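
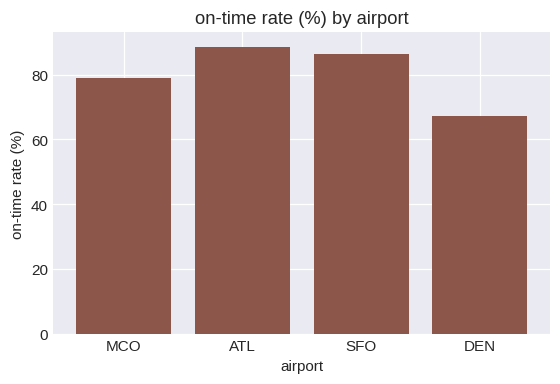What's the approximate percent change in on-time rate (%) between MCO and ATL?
≈ +12.5%

MCO ≈ 80, ATL ≈ 90; (90 − 80) / 80 ≈ +12.5%.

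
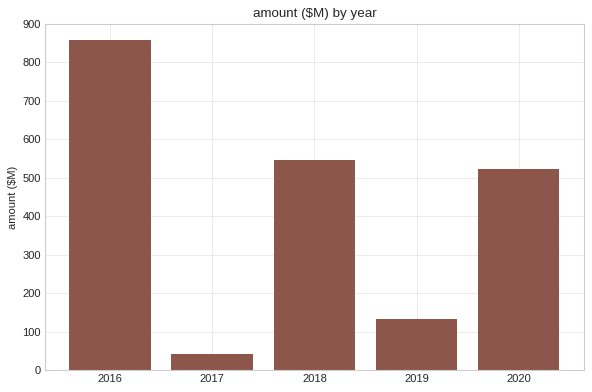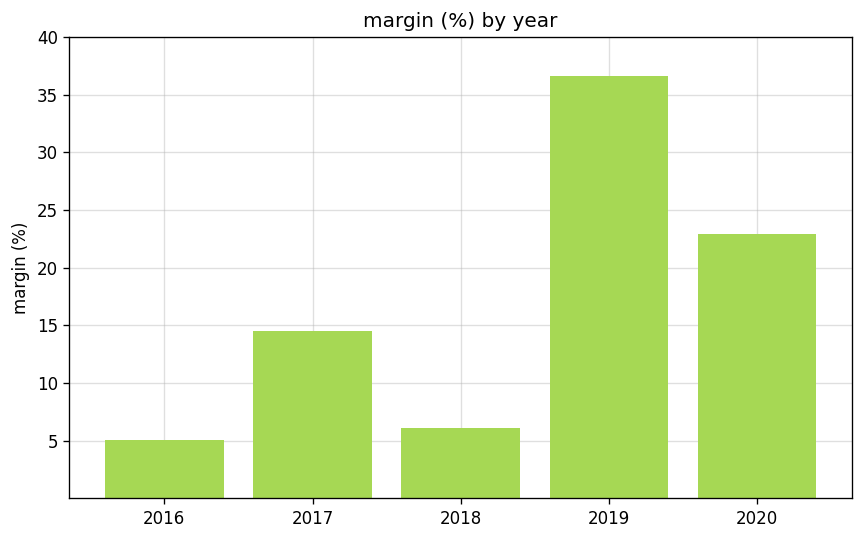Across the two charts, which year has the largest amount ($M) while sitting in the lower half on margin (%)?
2016

Chart 2 median margin (%) ≈ 15; below-median years: 2016, 2018. Among those, 2016 has the highest amount ($M) (≈ 900).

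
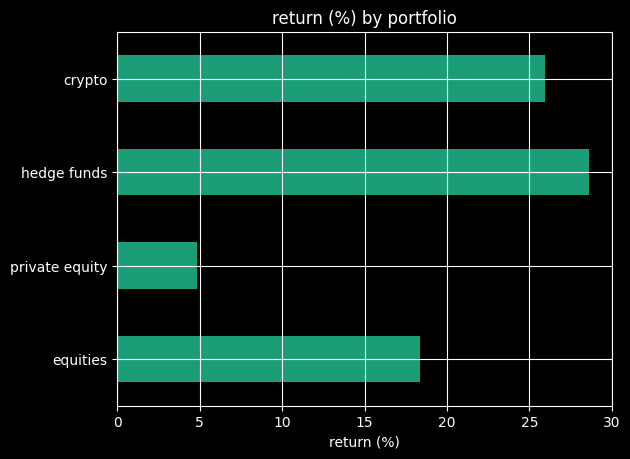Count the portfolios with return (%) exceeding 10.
3

Above 10: equities, hedge funds, crypto.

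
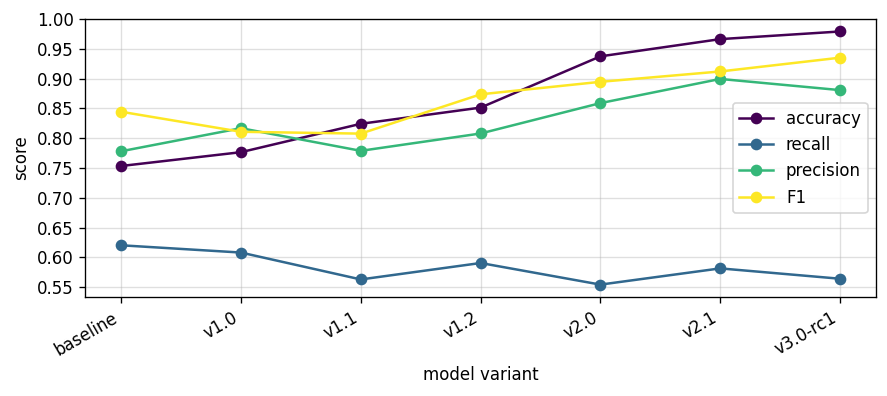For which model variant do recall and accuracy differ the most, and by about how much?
v3.0-rc1: recall ≈ 0.55, accuracy ≈ 1.00 → gap ≈ 0.45. Next-largest (v2.1) is only ≈ 0.35.

v3.0-rc1, ≈ 0.45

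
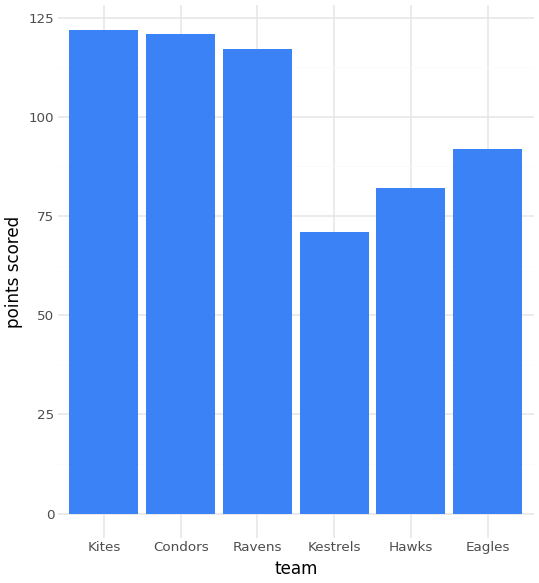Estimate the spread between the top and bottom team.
≈ 40

Max Kites ≈ 120, min Kestrels ≈ 80; range ≈ 40.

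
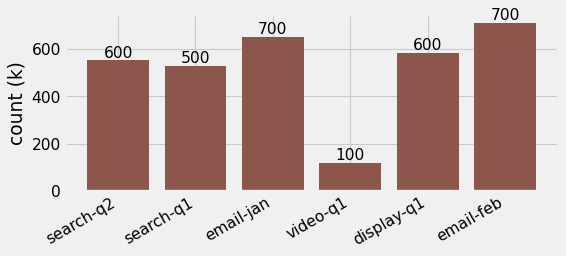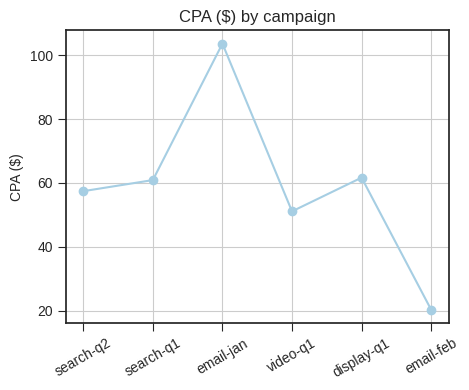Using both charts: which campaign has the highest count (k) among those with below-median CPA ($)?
Chart 2 median CPA ($) ≈ 60; below-median campaigns: search-q2, video-q1, email-feb. Among those, email-feb has the highest count (k) (≈ 700).

email-feb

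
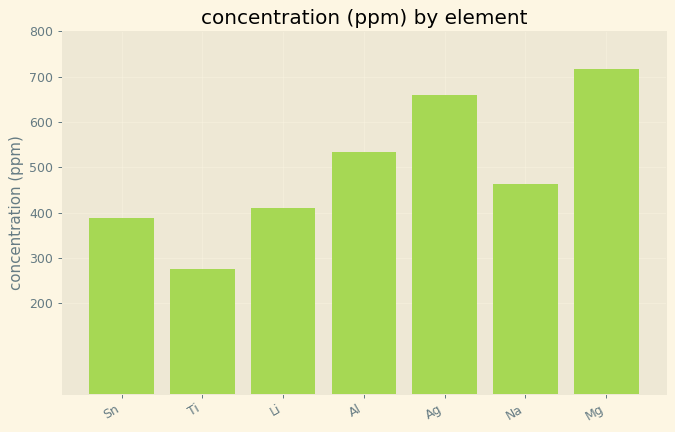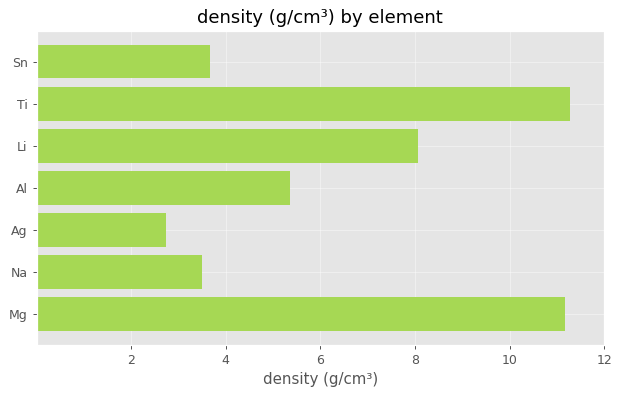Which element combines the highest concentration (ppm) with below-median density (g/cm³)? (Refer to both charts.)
Ag

Chart 2 median density (g/cm³) ≈ 6; below-median elements: Sn, Ag, Na. Among those, Ag has the highest concentration (ppm) (≈ 700).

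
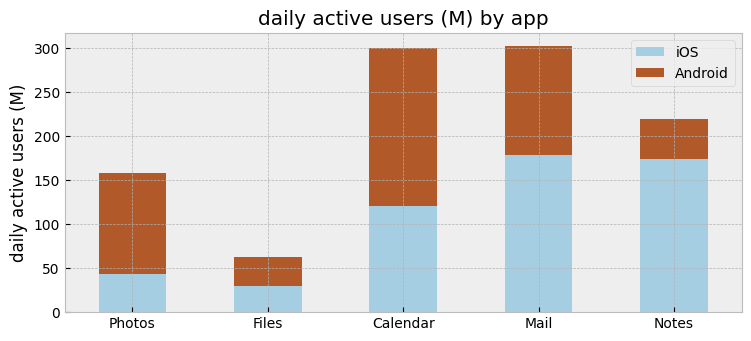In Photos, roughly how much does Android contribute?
≈ 100

Android top ≈ 150, bottom ≈ 50; segment ≈ 100.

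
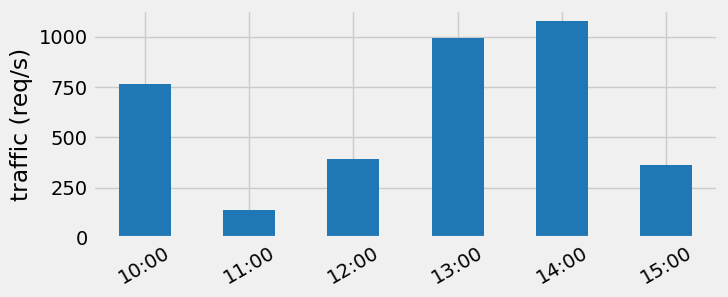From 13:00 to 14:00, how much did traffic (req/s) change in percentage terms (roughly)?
≈ +10%

13:00 ≈ 1000, 14:00 ≈ 1100; (1100 − 1000) / 1000 ≈ +10%.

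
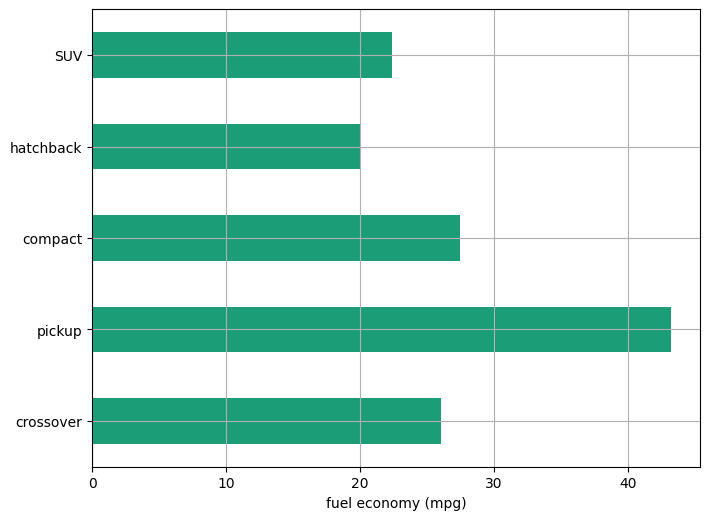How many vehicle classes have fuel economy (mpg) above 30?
1

Above 30: pickup.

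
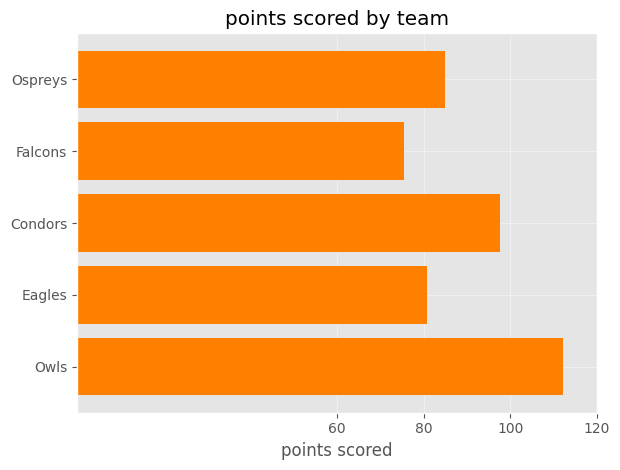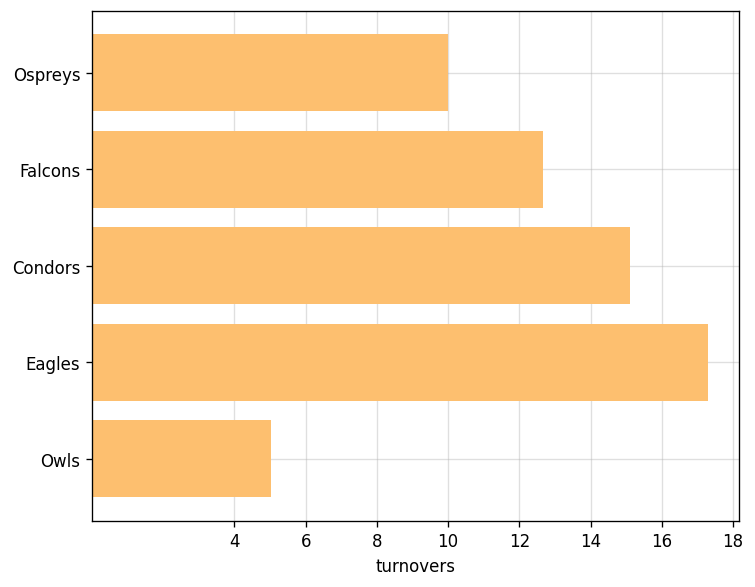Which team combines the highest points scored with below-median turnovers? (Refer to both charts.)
Owls

Chart 2 median turnovers ≈ 12; below-median teams: Ospreys, Owls. Among those, Owls has the highest points scored (≈ 120).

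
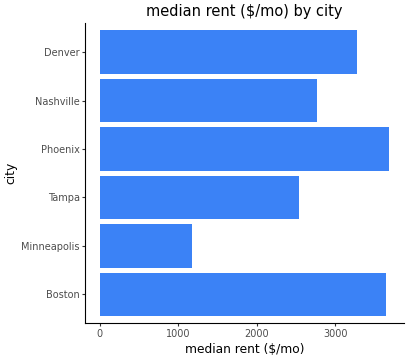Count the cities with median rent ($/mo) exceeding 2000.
5

Above 2000: Boston, Tampa, Phoenix, Nashville, Denver.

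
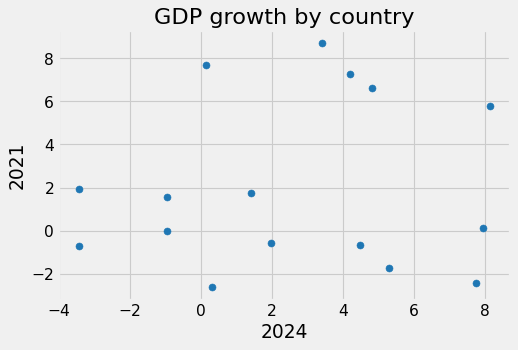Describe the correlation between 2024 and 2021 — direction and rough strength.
Points are roughly uncorrelated; weak (|r| ≈ 0.1).

no clear correlation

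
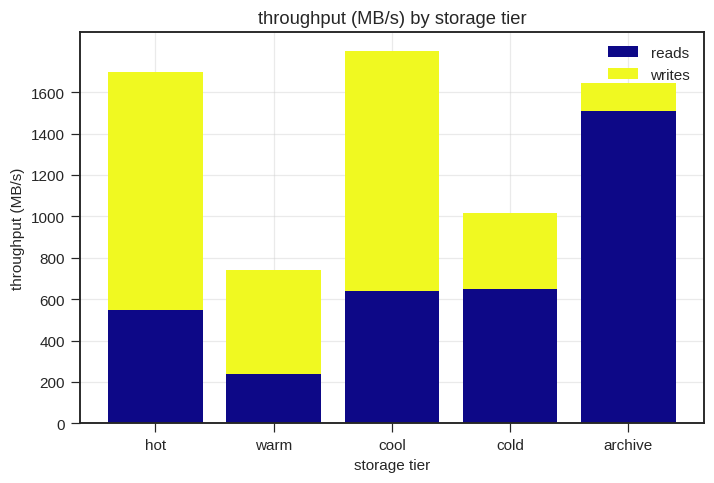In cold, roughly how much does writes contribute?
≈ 400

writes top ≈ 1000, bottom ≈ 600; segment ≈ 400.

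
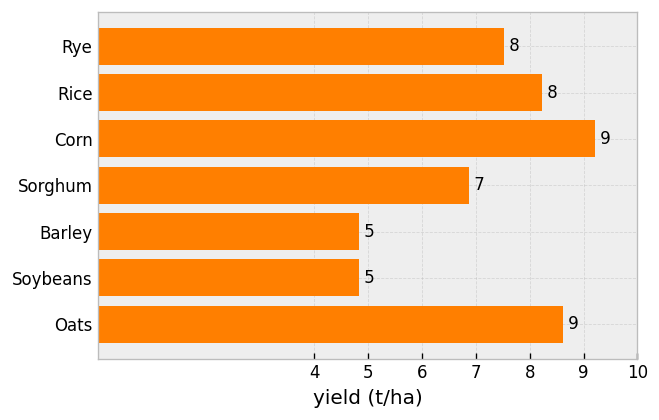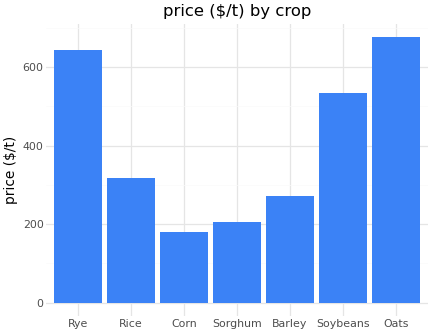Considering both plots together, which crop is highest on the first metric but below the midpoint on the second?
Corn

Chart 2 median price ($/t) ≈ 300; below-median crops: Corn, Sorghum, Barley. Among those, Corn has the highest yield (t/ha) (≈ 9).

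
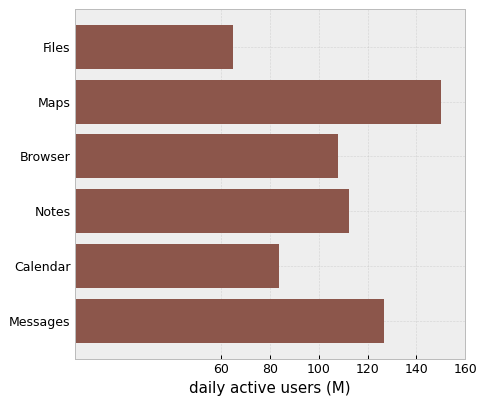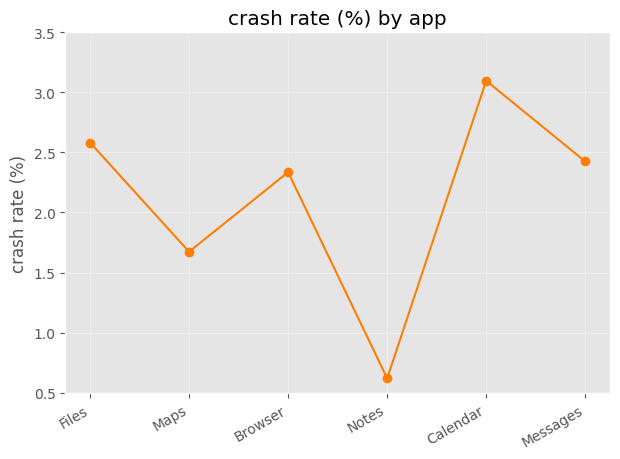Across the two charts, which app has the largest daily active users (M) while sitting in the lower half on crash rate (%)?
Maps

Chart 2 median crash rate (%) ≈ 2.5; below-median apps: Maps, Browser, Notes. Among those, Maps has the highest daily active users (M) (≈ 160).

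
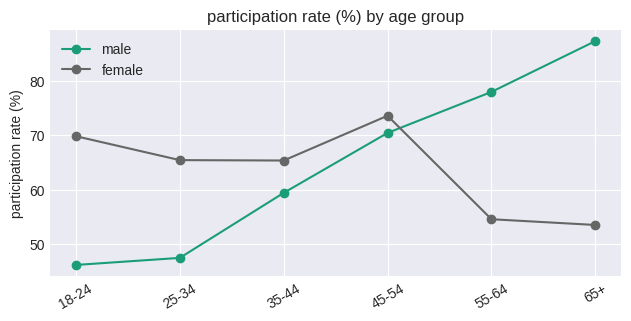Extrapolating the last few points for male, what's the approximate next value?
Last three: 70, 80, 85 → slope ≈ 7.5/step → next ≈ 92.5.

≈ 92.5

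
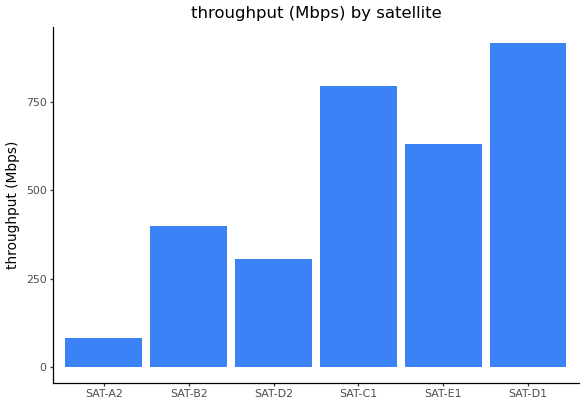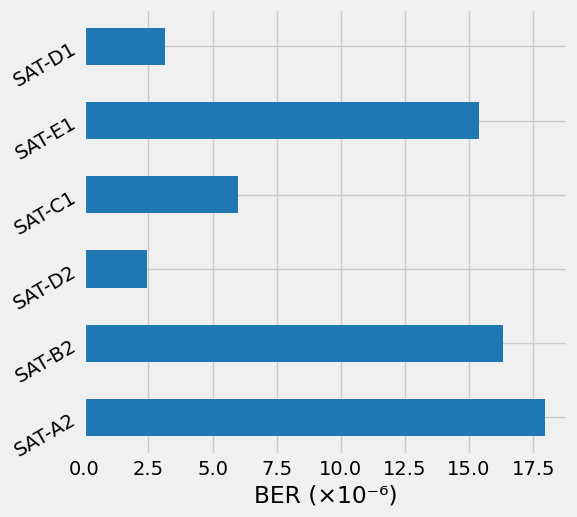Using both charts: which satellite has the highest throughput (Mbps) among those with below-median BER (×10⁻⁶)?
SAT-D1

Chart 2 median BER (×10⁻⁶) ≈ 10; below-median satellites: SAT-D2, SAT-C1, SAT-D1. Among those, SAT-D1 has the highest throughput (Mbps) (≈ 900).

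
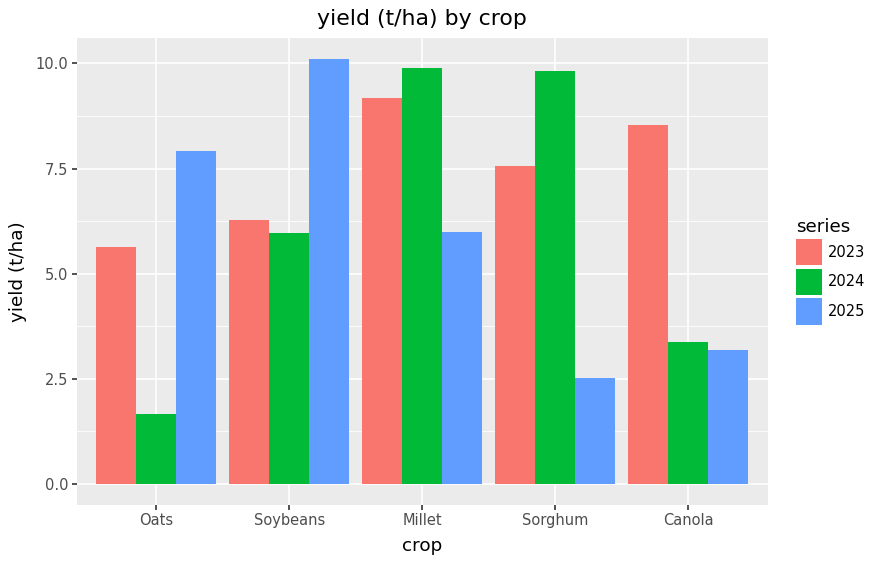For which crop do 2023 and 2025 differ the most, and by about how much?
Canola, ≈ 6 t/ha

Canola: 2023 ≈ 9, 2025 ≈ 3 → gap ≈ 6. Next-largest (Sorghum) is only ≈ 5.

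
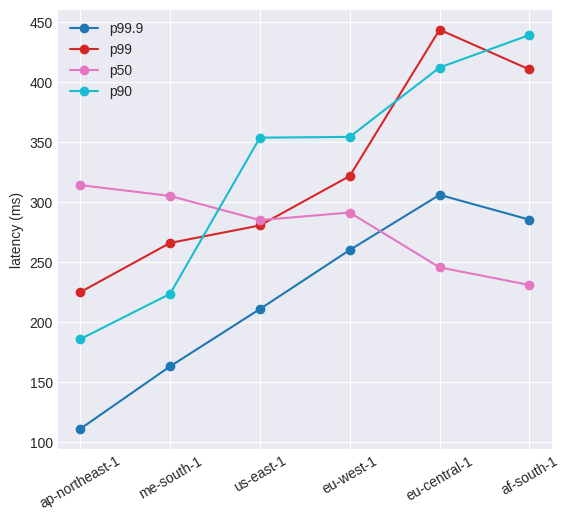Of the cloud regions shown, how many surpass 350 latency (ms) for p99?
Above 350: eu-central-1, af-south-1.

2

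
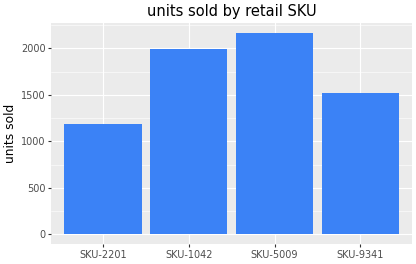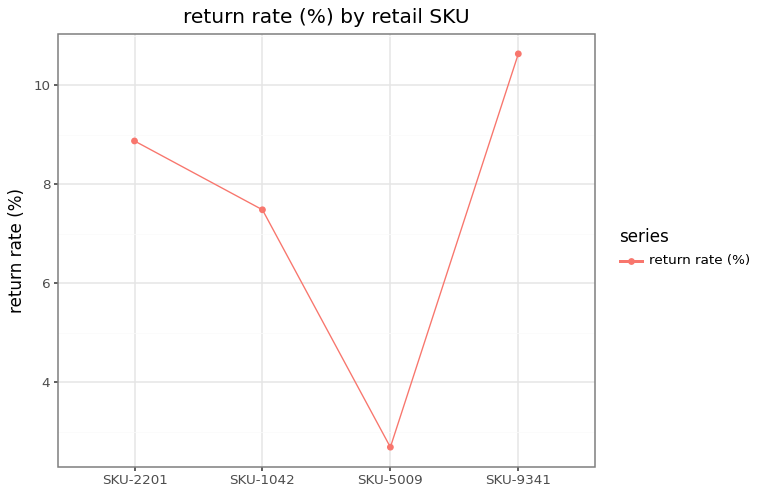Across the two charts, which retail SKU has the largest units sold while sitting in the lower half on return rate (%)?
SKU-5009

Chart 2 median return rate (%) ≈ 8; below-median retail SKUs: SKU-1042, SKU-5009. Among those, SKU-5009 has the highest units sold (≈ 2200).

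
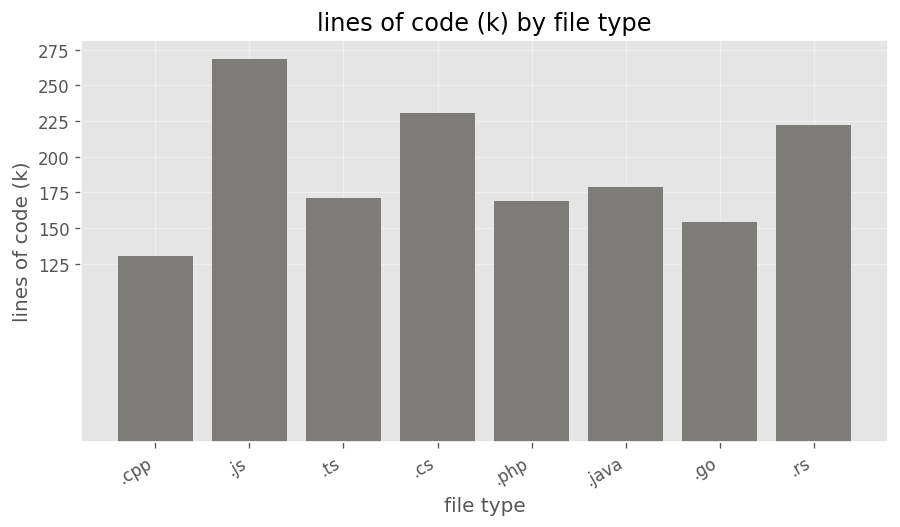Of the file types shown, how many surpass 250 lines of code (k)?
1

Above 250: .js.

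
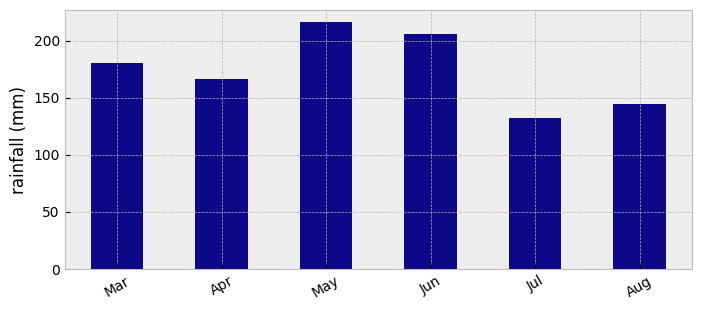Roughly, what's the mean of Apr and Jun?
(160 + 200) / 2 ≈ 180.

≈ 180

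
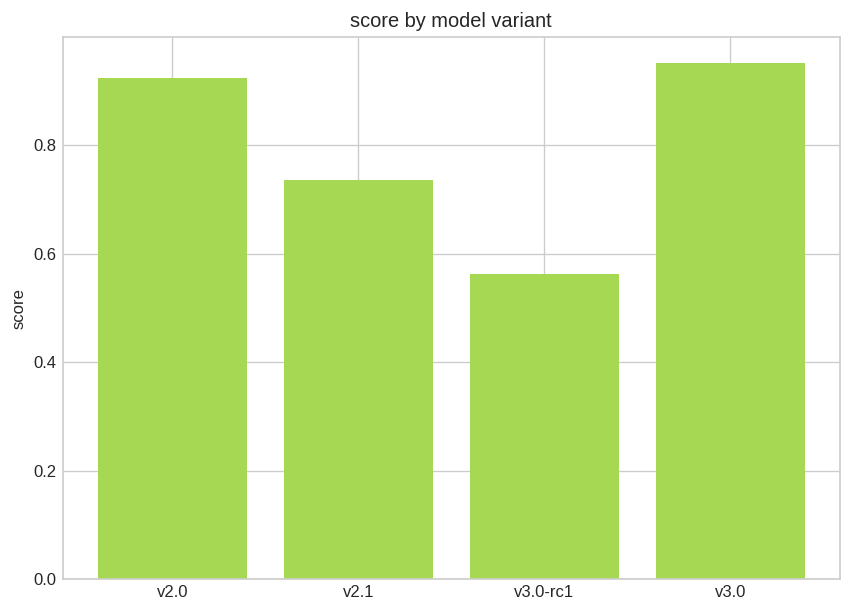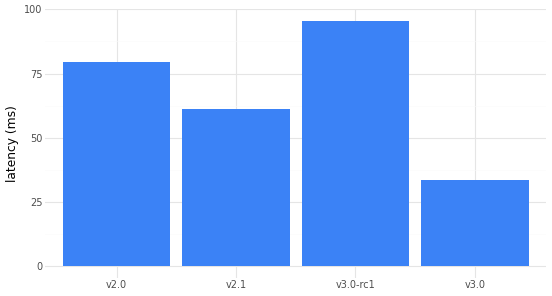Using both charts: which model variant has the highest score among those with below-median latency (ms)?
Chart 2 median latency (ms) ≈ 70; below-median model variants: v2.1, v3.0. Among those, v3.0 has the highest score (≈ 1).

v3.0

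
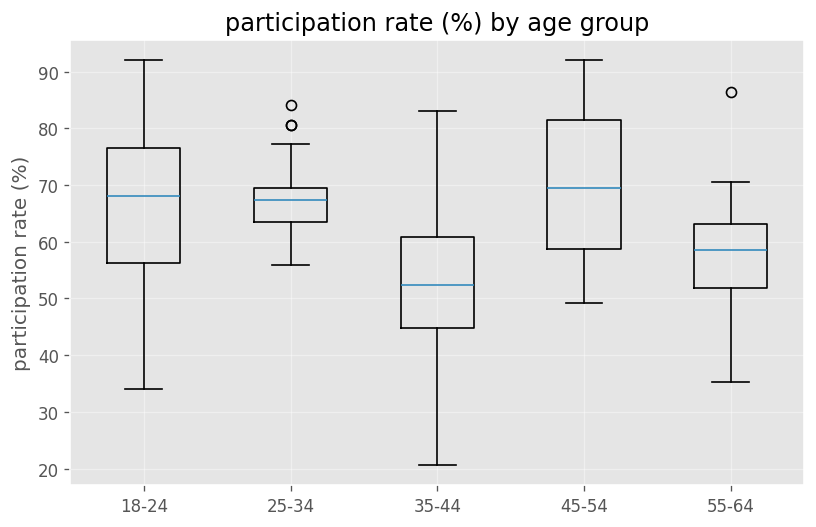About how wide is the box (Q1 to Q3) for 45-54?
Q3 ≈ 82, Q1 ≈ 58; IQR ≈ 24.

≈ 24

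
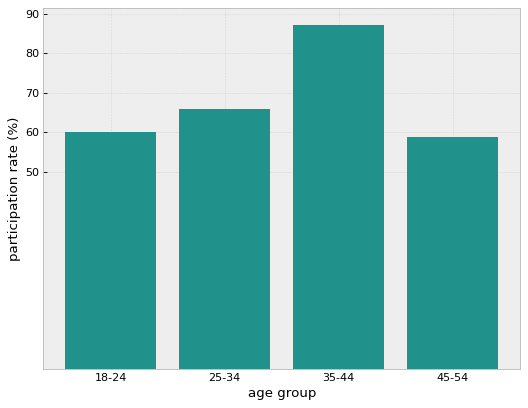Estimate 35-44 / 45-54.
≈ 1.5×

35-44 ≈ 90, 45-54 ≈ 60; 90/60 ≈ 1.5.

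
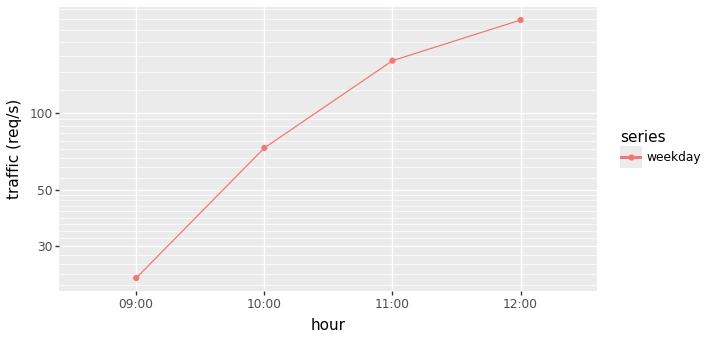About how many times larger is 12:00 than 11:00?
≈ 1.5×

12:00 ≈ 240, 11:00 ≈ 160; 240/160 ≈ 1.5.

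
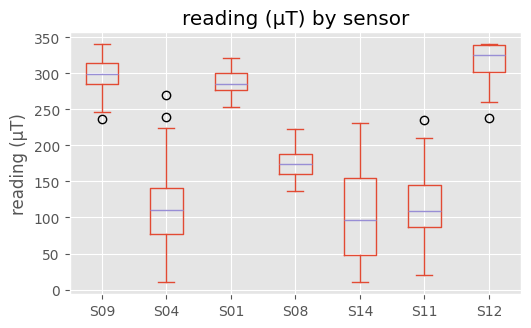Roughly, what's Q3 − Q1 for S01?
≈ 20

Q3 ≈ 300, Q1 ≈ 280; IQR ≈ 20.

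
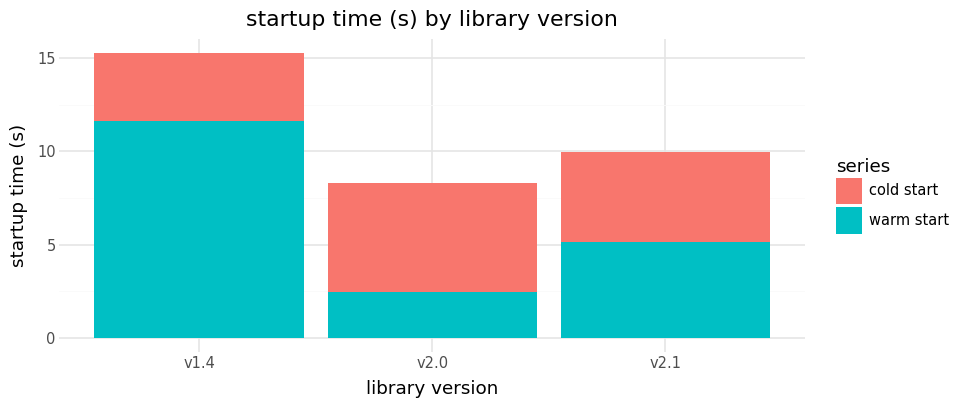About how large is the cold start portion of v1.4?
≈ 4

cold start top ≈ 16, bottom ≈ 12; segment ≈ 4.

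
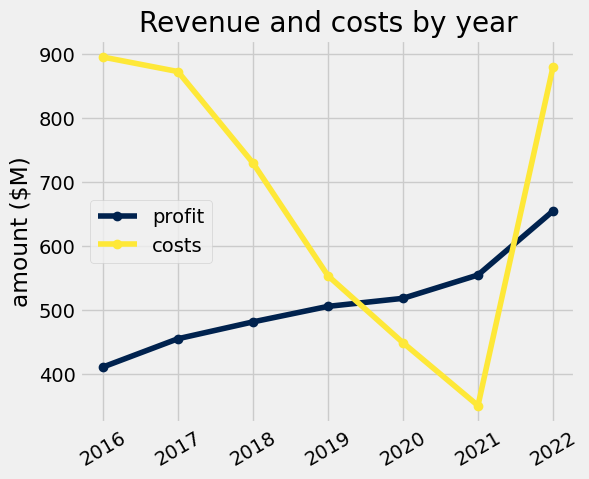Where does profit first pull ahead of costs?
2020

2019: profit ≈ 500 vs costs ≈ 550 (not yet); 2020: profit ≈ 500 vs costs ≈ 450 (first crossover).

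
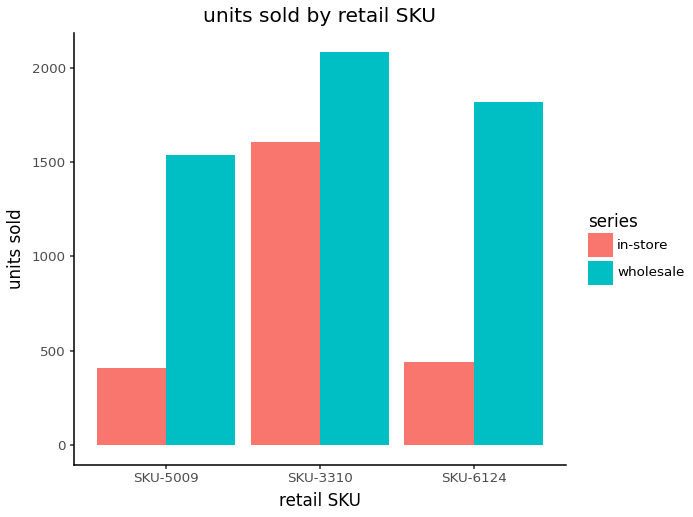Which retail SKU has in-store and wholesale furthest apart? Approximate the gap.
SKU-6124: in-store ≈ 400, wholesale ≈ 1800 → gap ≈ 1400. Next-largest (SKU-5009) is only ≈ 1200.

SKU-6124, ≈ 1400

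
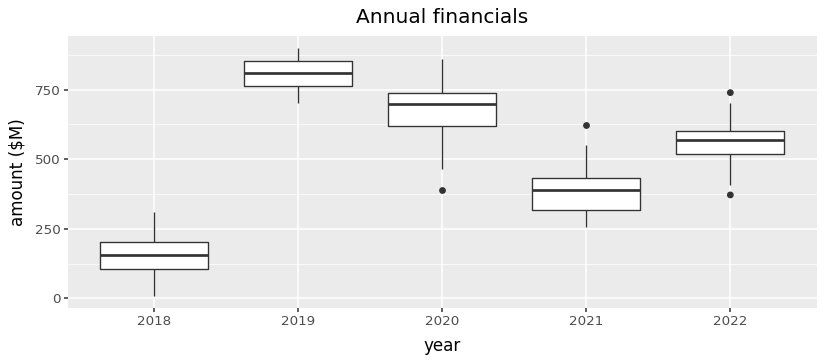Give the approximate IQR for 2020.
Q3 ≈ 700, Q1 ≈ 600; IQR ≈ 100.

≈ 100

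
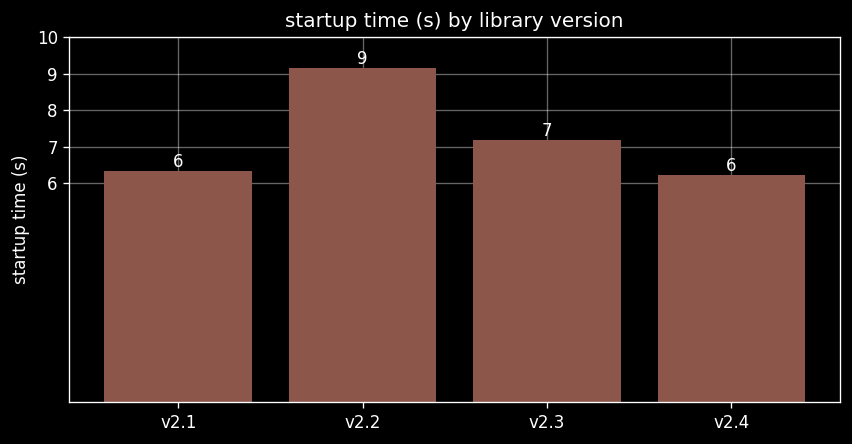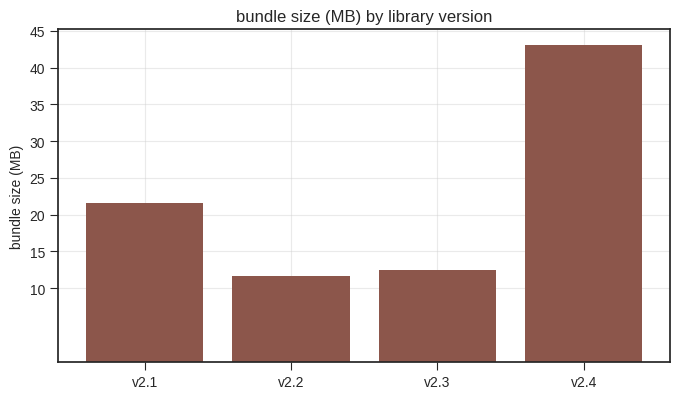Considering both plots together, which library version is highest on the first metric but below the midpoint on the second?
v2.2

Chart 2 median bundle size (MB) ≈ 15; below-median library versions: v2.2, v2.3. Among those, v2.2 has the highest startup time (s) (≈ 9).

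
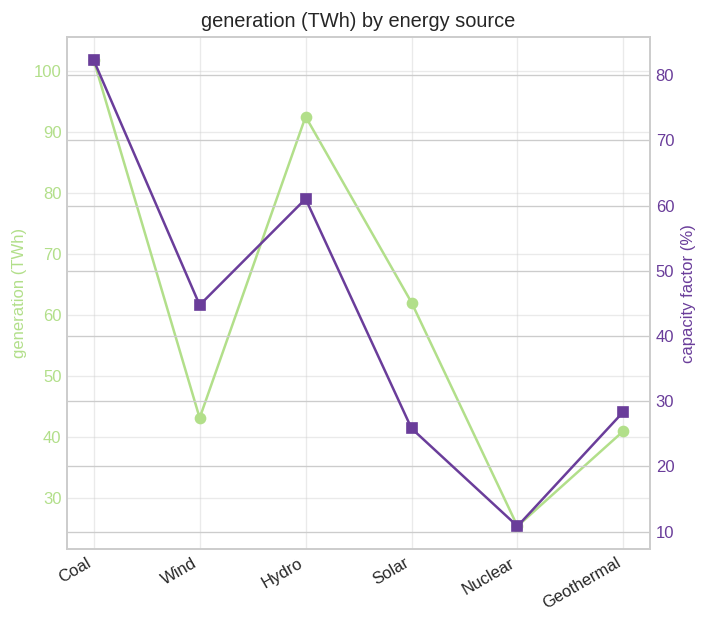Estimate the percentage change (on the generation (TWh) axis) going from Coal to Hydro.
Coal ≈ 100, Hydro ≈ 90; (90 − 100) / 100 ≈ -10%.

≈ -10%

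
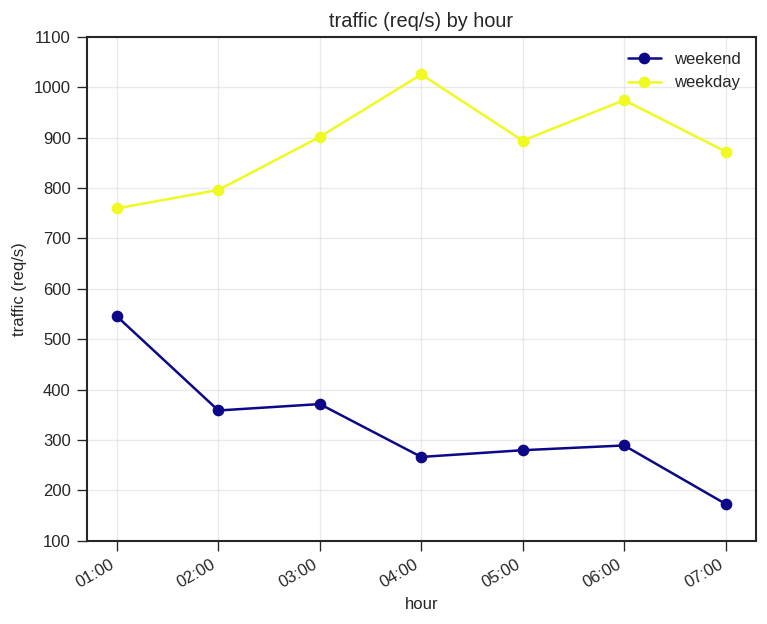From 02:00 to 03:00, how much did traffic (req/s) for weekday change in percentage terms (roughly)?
02:00 ≈ 800, 03:00 ≈ 900; (900 − 800) / 800 ≈ +12.5%.

≈ +12.5%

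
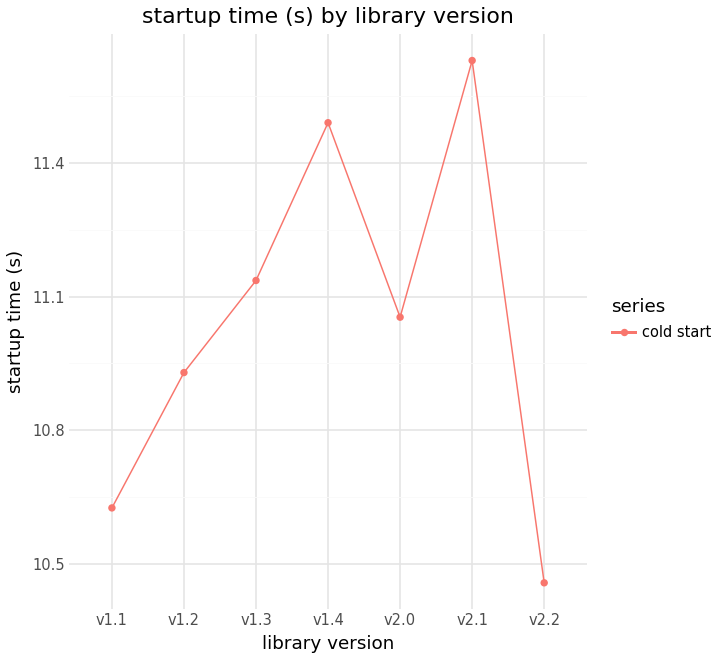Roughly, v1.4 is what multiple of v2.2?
≈ 1.1×

v1.4 ≈ 11.5, v2.2 ≈ 10.5; 11.5/10.5 ≈ 1.1.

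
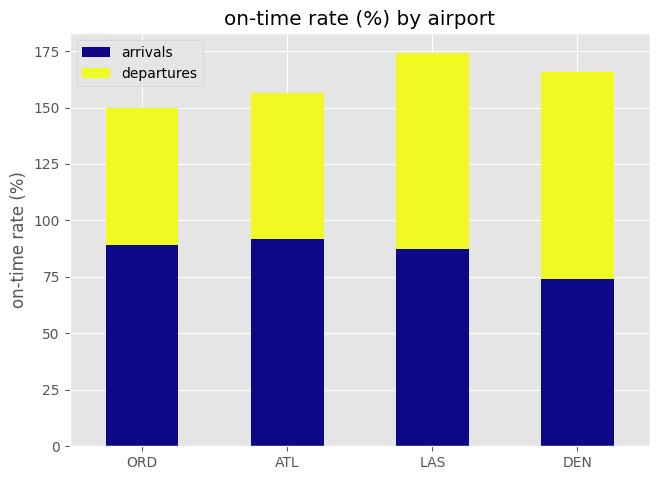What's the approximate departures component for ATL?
≈ 60

departures top ≈ 160, bottom ≈ 100; segment ≈ 60.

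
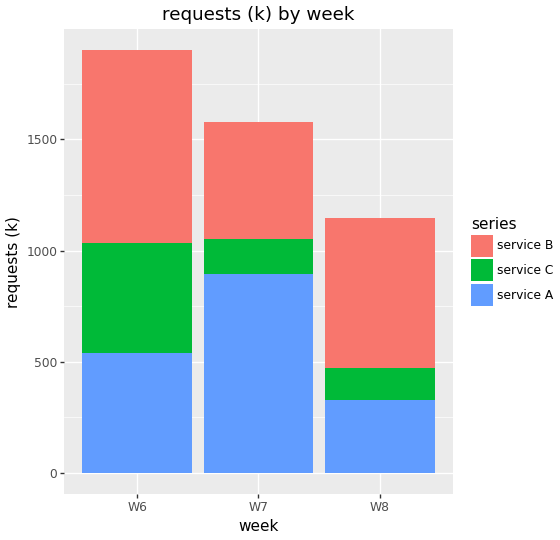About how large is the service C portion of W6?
≈ 400

service C top ≈ 1000, bottom ≈ 600; segment ≈ 400.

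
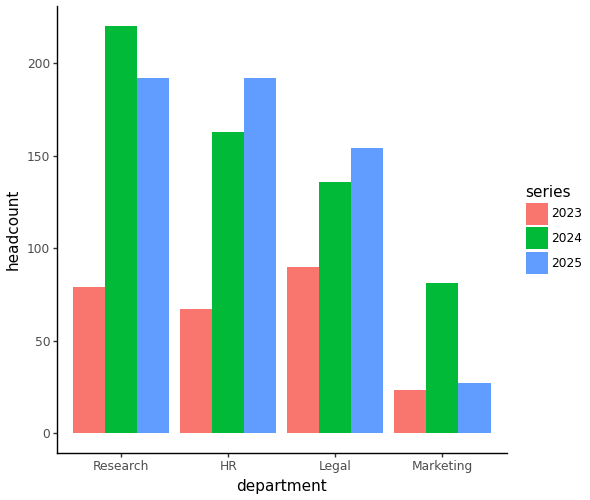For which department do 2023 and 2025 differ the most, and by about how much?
HR: 2023 ≈ 60, 2025 ≈ 200 → gap ≈ 140. Next-largest (Research) is only ≈ 120.

HR, ≈ 140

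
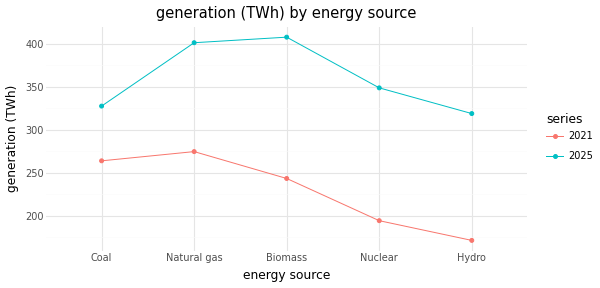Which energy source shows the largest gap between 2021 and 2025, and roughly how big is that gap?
Biomass: 2021 ≈ 240, 2025 ≈ 400 → gap ≈ 160. Next-largest (Nuclear) is only ≈ 140.

Biomass, ≈ 160 TWh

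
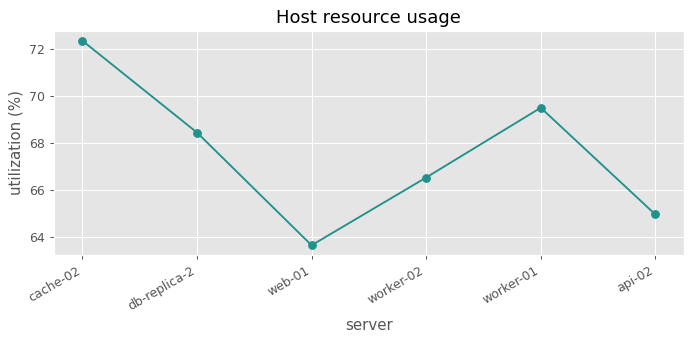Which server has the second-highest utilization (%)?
Top 3: cache-02 ≈ 72, worker-01 ≈ 69, db-replica-2 ≈ 68.

worker-01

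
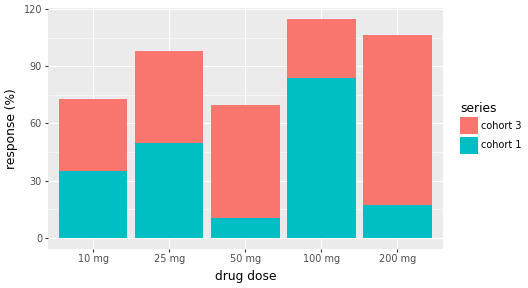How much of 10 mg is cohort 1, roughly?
cohort 1 top ≈ 40, bottom ≈ 0; segment ≈ 40.

≈ 40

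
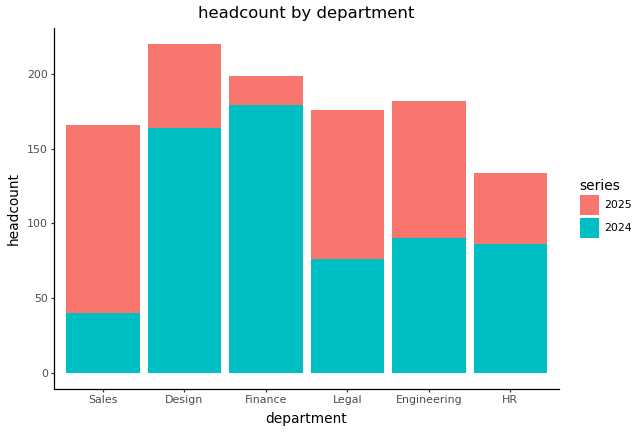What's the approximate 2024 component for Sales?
≈ 40

2024 top ≈ 40, bottom ≈ 0; segment ≈ 40.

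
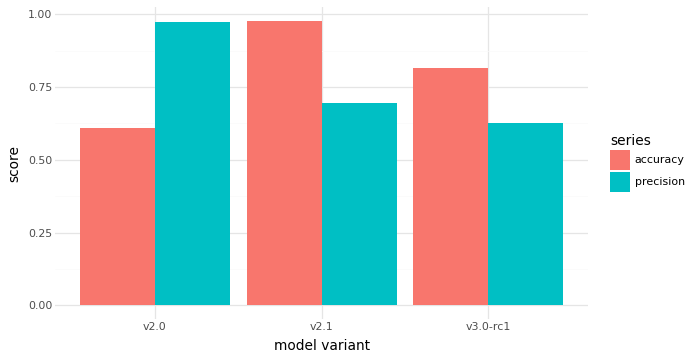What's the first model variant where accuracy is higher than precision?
v2.1

v2.0: accuracy ≈ 0.6 vs precision ≈ 1.0 (not yet); v2.1: accuracy ≈ 1.0 vs precision ≈ 0.7 (first crossover).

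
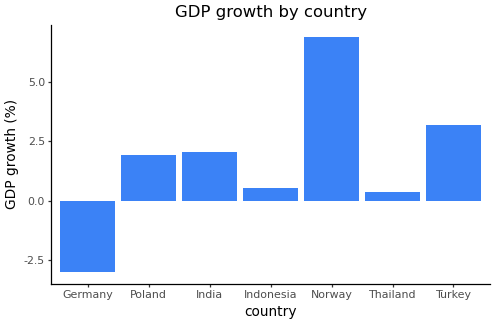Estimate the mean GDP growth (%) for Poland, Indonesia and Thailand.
≈ 1

(2 + 1 + 0) / 3 ≈ 1.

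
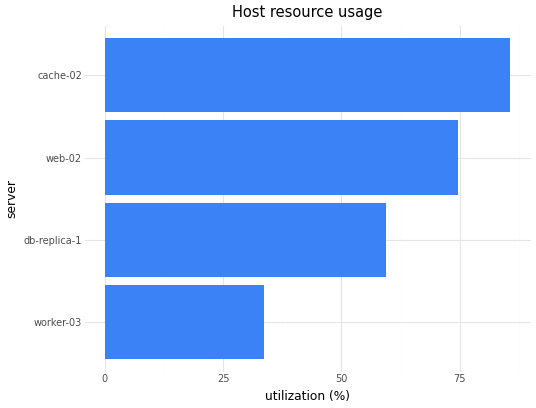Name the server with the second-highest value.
Top 3: cache-02 ≈ 90, web-02 ≈ 70, db-replica-1 ≈ 60.

web-02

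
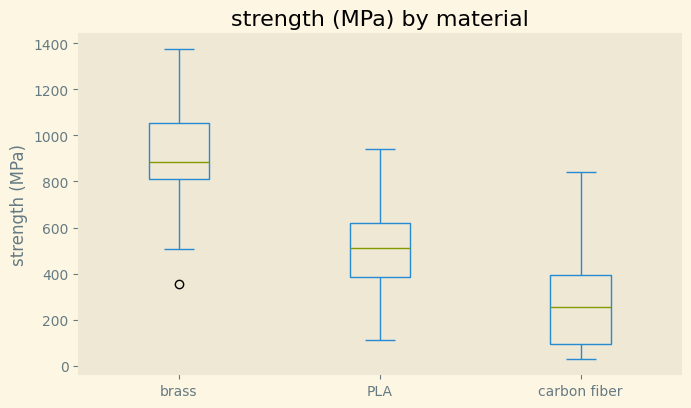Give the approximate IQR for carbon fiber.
Q3 ≈ 400, Q1 ≈ 100; IQR ≈ 300.

≈ 300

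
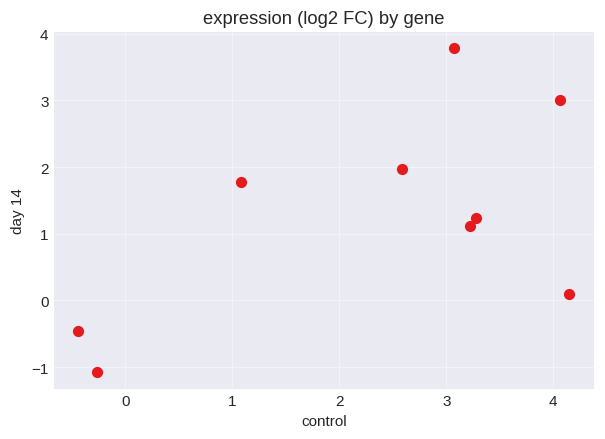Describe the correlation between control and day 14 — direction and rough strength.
positive, moderate

Points are positively correlated; moderate (|r| ≈ 0.6).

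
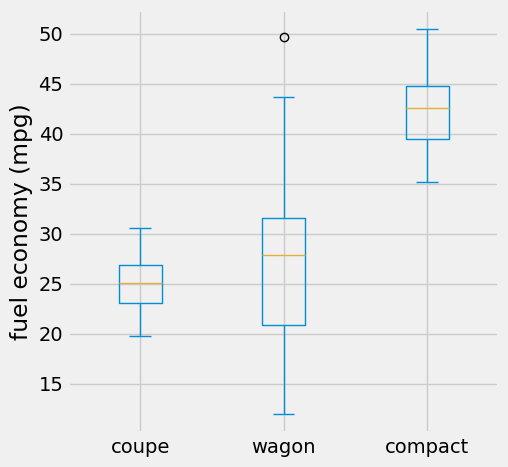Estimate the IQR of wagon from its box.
≈ 12

Q3 ≈ 32, Q1 ≈ 20; IQR ≈ 12.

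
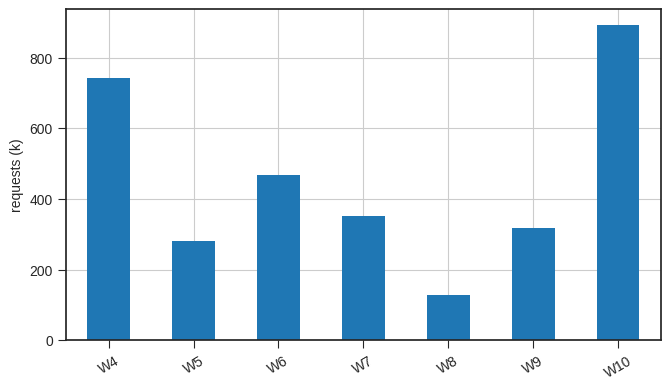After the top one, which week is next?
Top 3: W10 ≈ 900, W4 ≈ 700, W6 ≈ 500.

W4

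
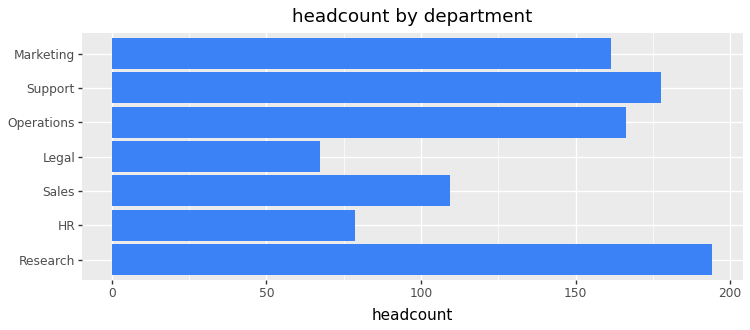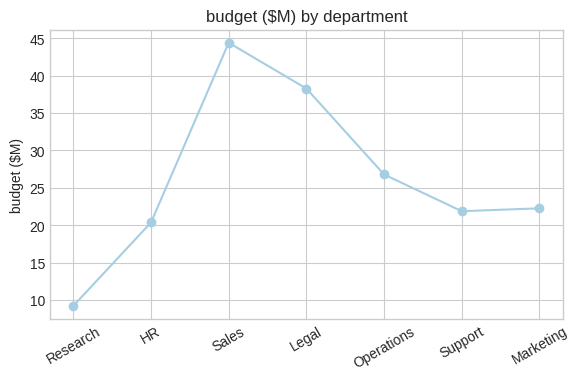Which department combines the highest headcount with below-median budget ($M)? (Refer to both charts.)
Chart 2 median budget ($M) ≈ 20; below-median departments: Research, HR, Support. Among those, Research has the highest headcount (≈ 200).

Research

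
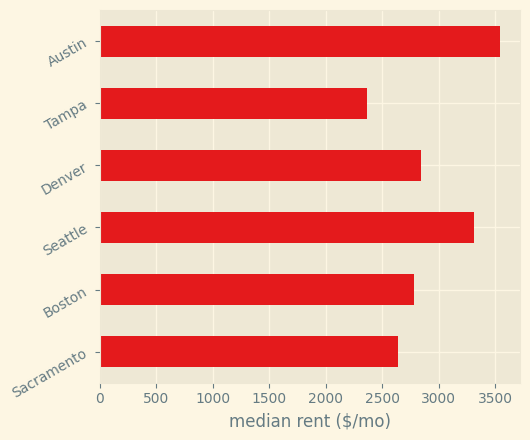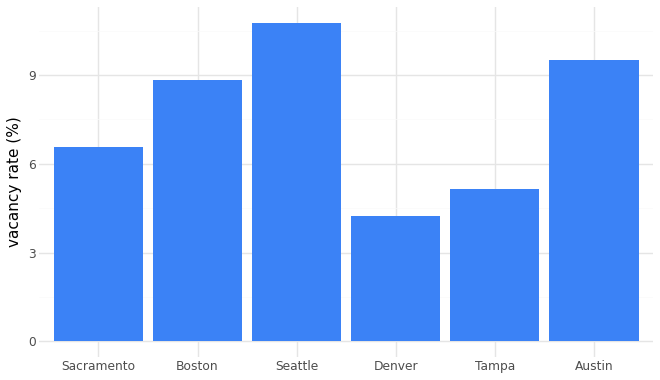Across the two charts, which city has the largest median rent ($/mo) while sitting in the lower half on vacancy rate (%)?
Chart 2 median vacancy rate (%) ≈ 8; below-median cities: Sacramento, Denver, Tampa. Among those, Denver has the highest median rent ($/mo) (≈ 3000).

Denver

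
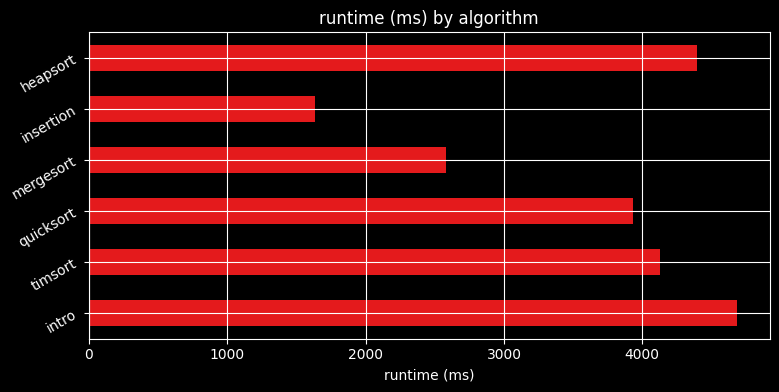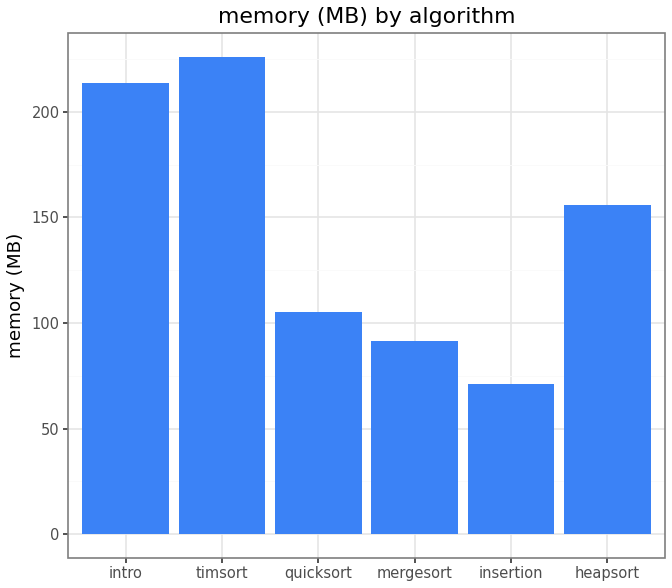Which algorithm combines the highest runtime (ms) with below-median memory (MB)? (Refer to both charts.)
Chart 2 median memory (MB) ≈ 125; below-median algorithms: quicksort, mergesort, insertion. Among those, quicksort has the highest runtime (ms) (≈ 4000).

quicksort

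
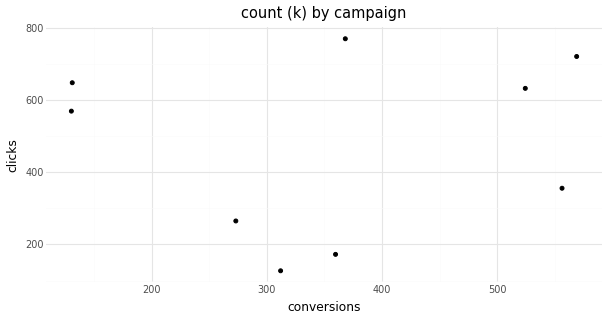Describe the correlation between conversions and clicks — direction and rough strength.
Points are roughly uncorrelated; weak (|r| ≈ 0.1).

no clear correlation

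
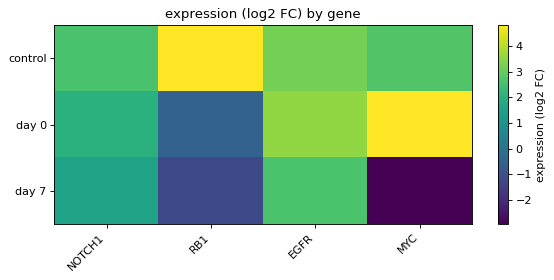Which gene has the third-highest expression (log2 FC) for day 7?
RB1

Top 4 for day 7: EGFR ≈ 3, NOTCH1 ≈ 2, RB1 ≈ -1, MYC ≈ -3.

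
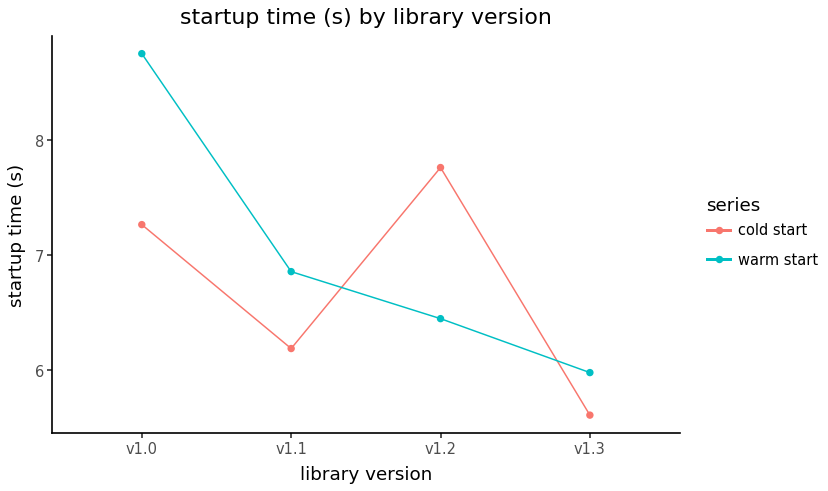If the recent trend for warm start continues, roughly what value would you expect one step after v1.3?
≈ 5.5

Last three: 7.0, 6.5, 6.0 → slope ≈ -0.5/step → next ≈ 5.5.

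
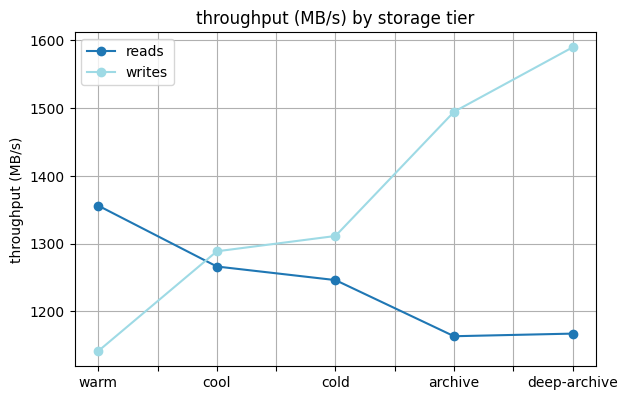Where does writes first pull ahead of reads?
warm: writes ≈ 1150 vs reads ≈ 1350 (not yet); cool: writes ≈ 1300 vs reads ≈ 1250 (first crossover).

cool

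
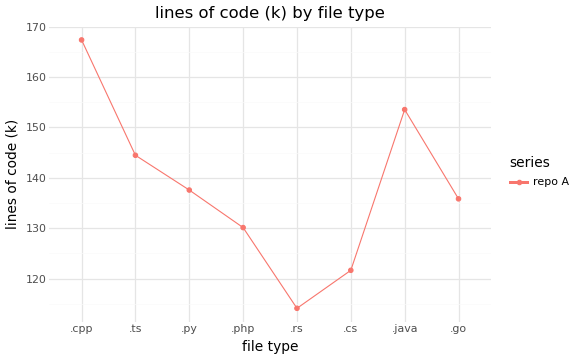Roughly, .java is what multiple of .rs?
.java ≈ 155, .rs ≈ 115; 155/115 ≈ 1.35.

≈ 1.35×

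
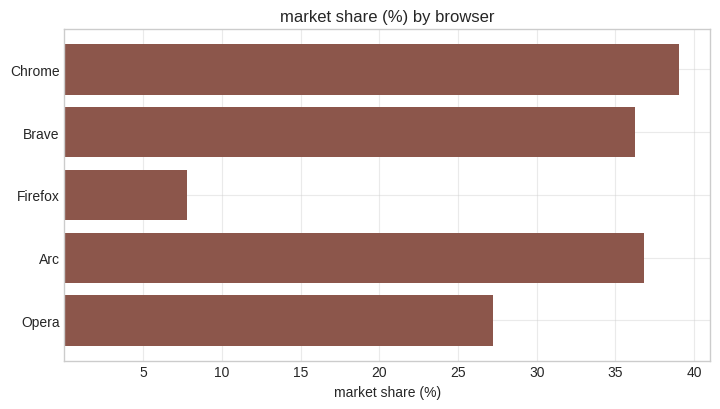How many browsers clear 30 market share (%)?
Above 30: Chrome, Brave, Arc.

3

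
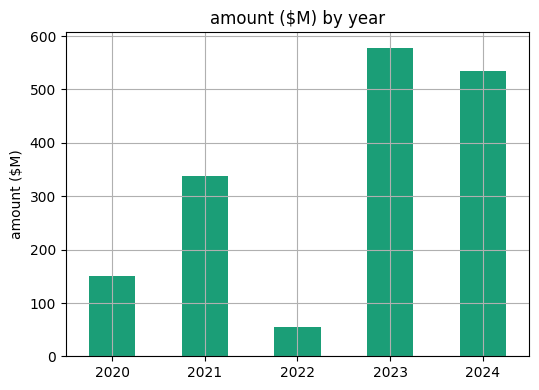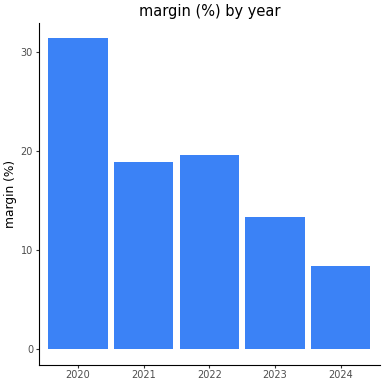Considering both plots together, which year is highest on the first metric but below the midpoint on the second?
Chart 2 median margin (%) ≈ 20; below-median years: 2023, 2024. Among those, 2023 has the highest amount ($M) (≈ 600).

2023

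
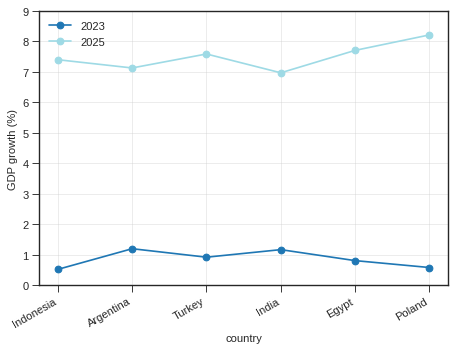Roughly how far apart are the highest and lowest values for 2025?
Max Poland ≈ 8, min India ≈ 7; range ≈ 1.

≈ 1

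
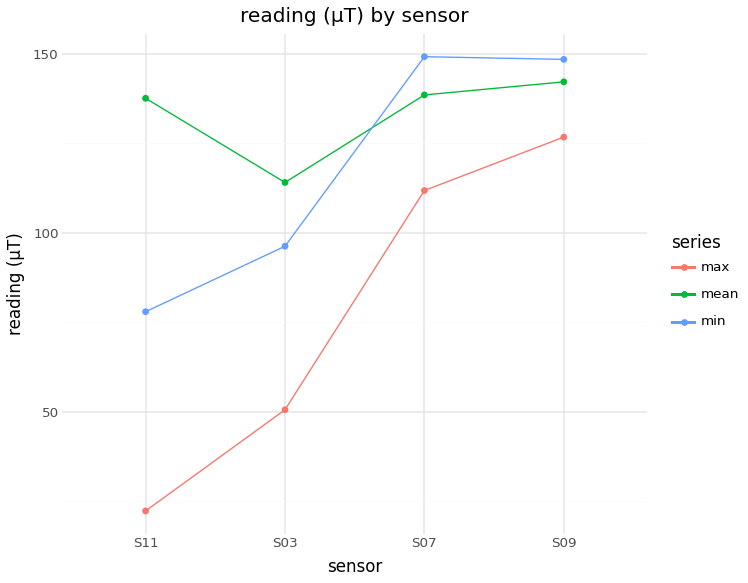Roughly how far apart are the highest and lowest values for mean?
Max S09 ≈ 140, min S03 ≈ 120; range ≈ 20.

≈ 20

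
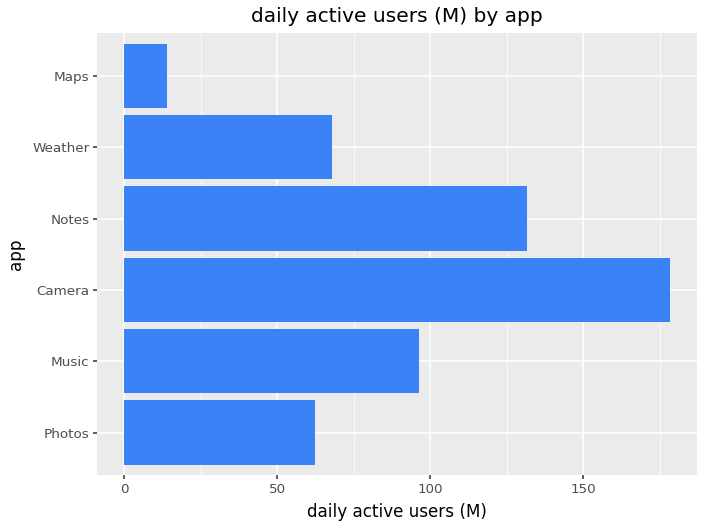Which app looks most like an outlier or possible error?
Camera

Camera ≈ 180; the rest sit between ≈ 20 and ≈ 140.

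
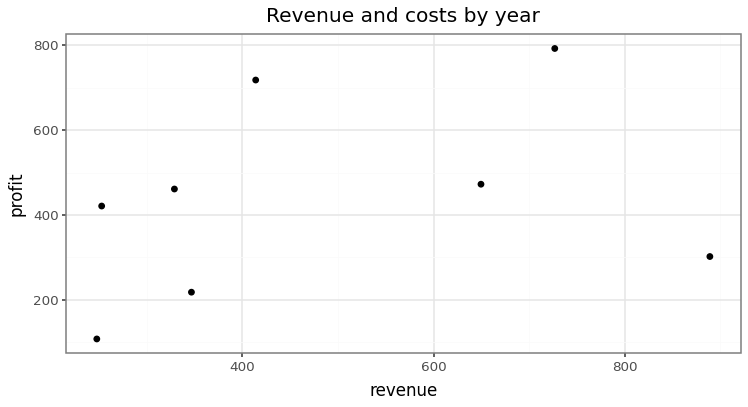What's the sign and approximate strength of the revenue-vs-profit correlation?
positive, weak

Points are positively correlated; weak (|r| ≈ 0.3).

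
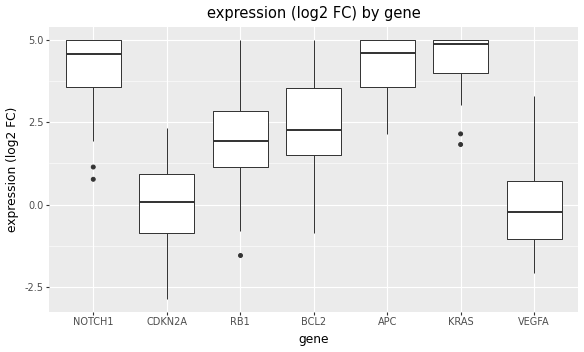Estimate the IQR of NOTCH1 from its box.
Q3 ≈ 5.0, Q1 ≈ 3.5; IQR ≈ 1.5.

≈ 1.5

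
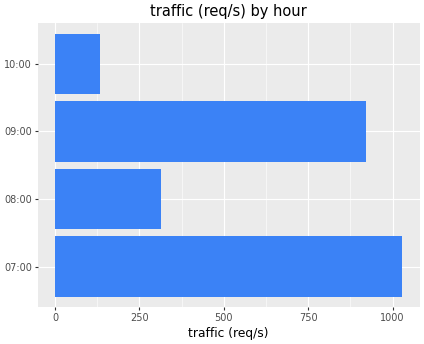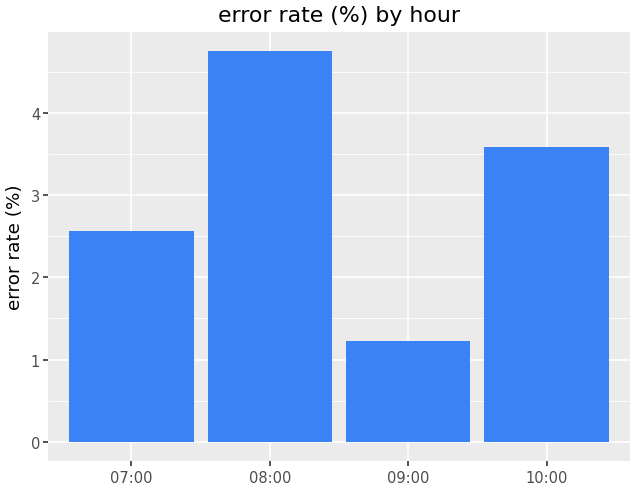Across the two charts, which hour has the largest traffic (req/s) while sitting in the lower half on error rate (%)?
Chart 2 median error rate (%) ≈ 3; below-median hours: 07:00, 09:00. Among those, 07:00 has the highest traffic (req/s) (≈ 1000).

07:00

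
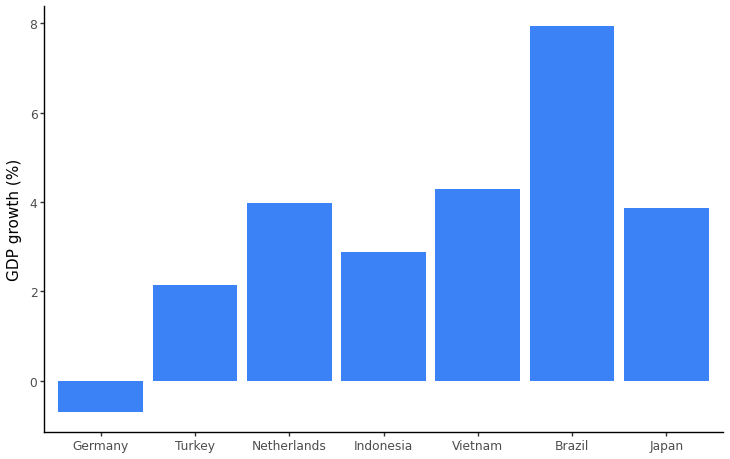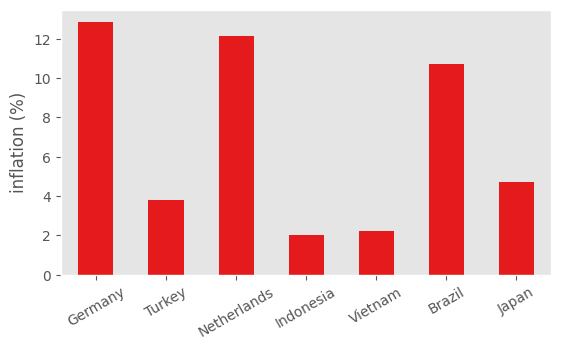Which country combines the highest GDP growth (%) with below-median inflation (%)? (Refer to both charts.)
Chart 2 median inflation (%) ≈ 4; below-median countries: Turkey, Indonesia, Vietnam. Among those, Vietnam has the highest GDP growth (%) (≈ 4).

Vietnam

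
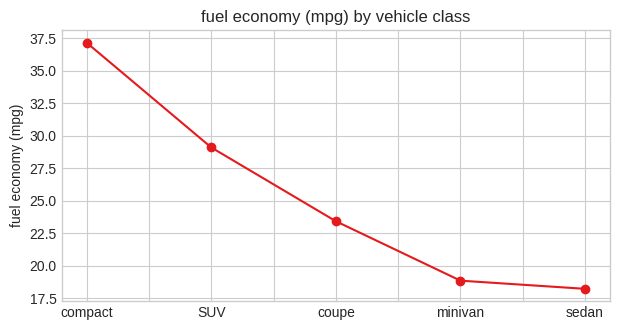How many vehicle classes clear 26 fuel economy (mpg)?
2

Above 26: compact, SUV.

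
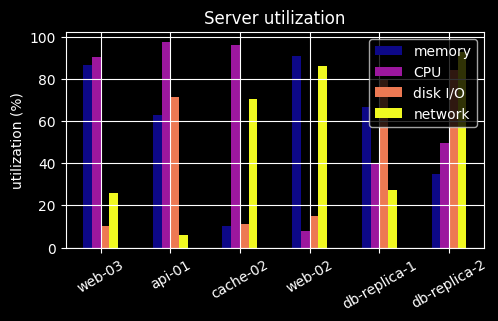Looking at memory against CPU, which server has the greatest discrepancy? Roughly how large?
cache-02: memory ≈ 10, CPU ≈ 100 → gap ≈ 90. Next-largest (web-02) is only ≈ 80.

cache-02, ≈ 90 %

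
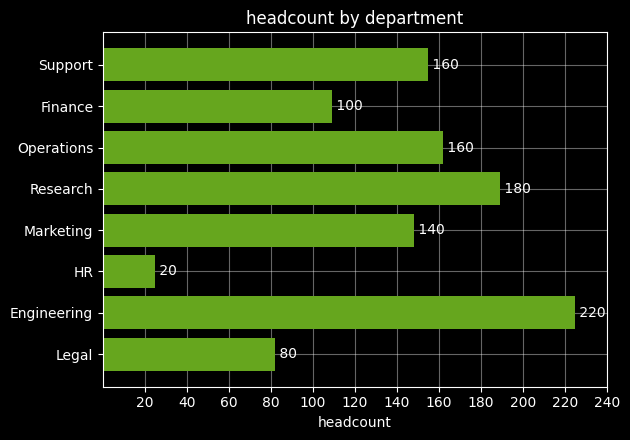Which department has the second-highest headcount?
Research

Top 3: Engineering ≈ 220, Research ≈ 180, Operations ≈ 160.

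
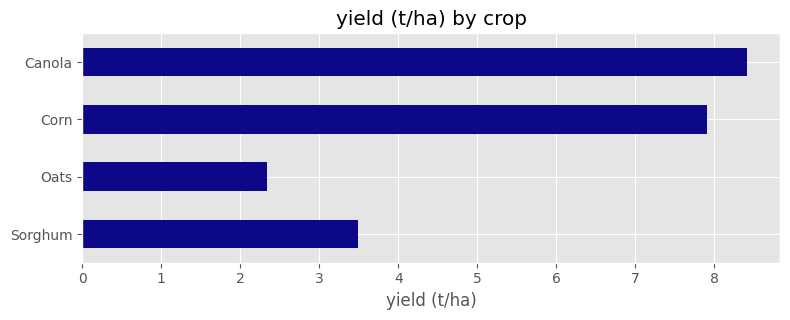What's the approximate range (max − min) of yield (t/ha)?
≈ 6

Max Canola ≈ 8, min Oats ≈ 2; range ≈ 6.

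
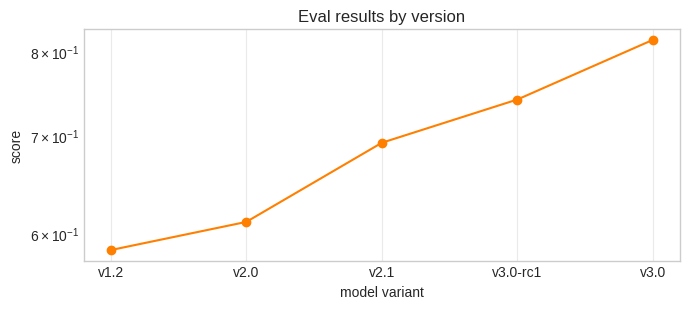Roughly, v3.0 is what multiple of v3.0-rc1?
≈ 1.11×

v3.0 ≈ 0.82, v3.0-rc1 ≈ 0.74; 0.82/0.74 ≈ 1.11.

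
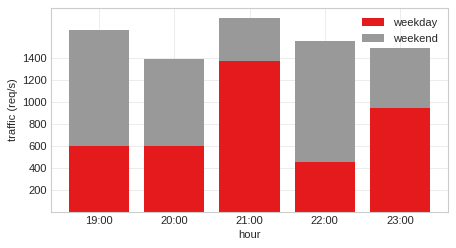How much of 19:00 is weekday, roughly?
≈ 600

weekday top ≈ 600, bottom ≈ 0; segment ≈ 600.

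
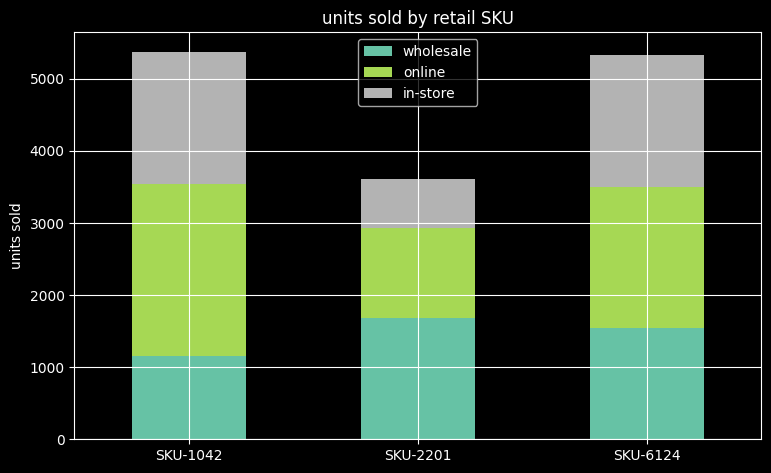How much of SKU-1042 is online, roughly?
online top ≈ 3500, bottom ≈ 1000; segment ≈ 2500.

≈ 2500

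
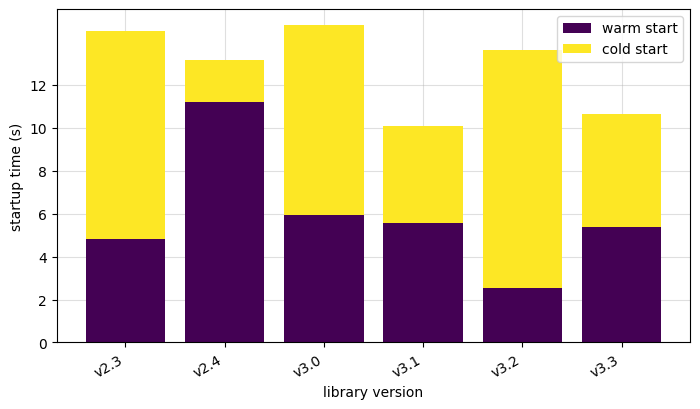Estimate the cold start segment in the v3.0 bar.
≈ 8

cold start top ≈ 14, bottom ≈ 6; segment ≈ 8.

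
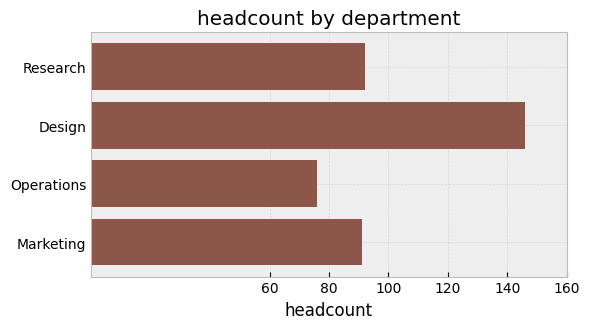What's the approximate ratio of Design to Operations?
Design ≈ 140, Operations ≈ 80; 140/80 ≈ 1.75.

≈ 1.75×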